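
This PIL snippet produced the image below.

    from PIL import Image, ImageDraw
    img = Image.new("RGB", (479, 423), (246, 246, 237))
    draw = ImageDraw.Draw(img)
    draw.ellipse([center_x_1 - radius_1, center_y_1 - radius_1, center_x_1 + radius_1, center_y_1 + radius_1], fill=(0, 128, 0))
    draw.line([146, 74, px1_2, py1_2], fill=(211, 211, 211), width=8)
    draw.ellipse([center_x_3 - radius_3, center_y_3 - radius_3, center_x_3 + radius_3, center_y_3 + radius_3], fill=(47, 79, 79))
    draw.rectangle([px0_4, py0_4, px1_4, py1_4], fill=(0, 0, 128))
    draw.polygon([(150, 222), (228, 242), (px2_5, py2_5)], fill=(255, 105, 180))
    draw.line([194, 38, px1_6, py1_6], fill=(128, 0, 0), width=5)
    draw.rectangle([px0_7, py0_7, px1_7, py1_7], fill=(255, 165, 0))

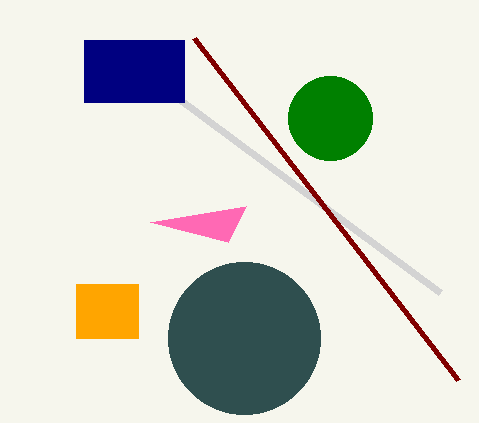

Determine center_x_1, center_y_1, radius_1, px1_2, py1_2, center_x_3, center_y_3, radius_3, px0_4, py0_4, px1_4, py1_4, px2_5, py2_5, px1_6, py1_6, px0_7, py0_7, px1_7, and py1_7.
center_x_1 = 330, center_y_1 = 118, radius_1 = 42, px1_2 = 440, py1_2 = 292, center_x_3 = 244, center_y_3 = 338, radius_3 = 76, px0_4 = 84, py0_4 = 40, px1_4 = 184, py1_4 = 102, px2_5 = 246, py2_5 = 206, px1_6 = 458, py1_6 = 380, px0_7 = 76, py0_7 = 284, px1_7 = 138, py1_7 = 338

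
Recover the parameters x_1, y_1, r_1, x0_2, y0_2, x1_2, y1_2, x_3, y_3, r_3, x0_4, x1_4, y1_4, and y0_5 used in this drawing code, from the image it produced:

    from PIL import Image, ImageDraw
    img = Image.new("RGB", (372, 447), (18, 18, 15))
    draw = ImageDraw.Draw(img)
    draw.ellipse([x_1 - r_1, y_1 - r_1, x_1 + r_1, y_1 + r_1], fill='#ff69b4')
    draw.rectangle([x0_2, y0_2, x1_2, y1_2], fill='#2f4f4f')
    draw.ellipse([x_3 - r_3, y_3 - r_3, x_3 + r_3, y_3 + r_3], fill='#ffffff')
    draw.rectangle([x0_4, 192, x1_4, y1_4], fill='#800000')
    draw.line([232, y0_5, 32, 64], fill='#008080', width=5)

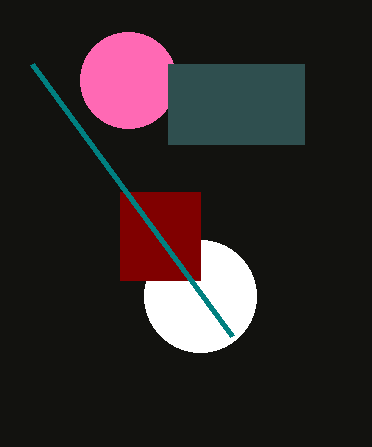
x_1 = 128
y_1 = 80
r_1 = 48
x0_2 = 168
y0_2 = 64
x1_2 = 304
y1_2 = 144
x_3 = 200
y_3 = 296
r_3 = 56
x0_4 = 120
x1_4 = 200
y1_4 = 280
y0_5 = 336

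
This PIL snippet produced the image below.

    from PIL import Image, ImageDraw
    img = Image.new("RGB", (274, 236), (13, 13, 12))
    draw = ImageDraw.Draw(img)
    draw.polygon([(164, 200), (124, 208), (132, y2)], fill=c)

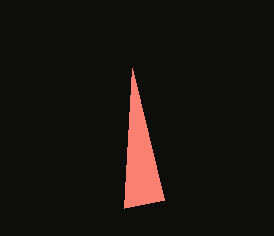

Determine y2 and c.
y2 = 68; c = 'salmon'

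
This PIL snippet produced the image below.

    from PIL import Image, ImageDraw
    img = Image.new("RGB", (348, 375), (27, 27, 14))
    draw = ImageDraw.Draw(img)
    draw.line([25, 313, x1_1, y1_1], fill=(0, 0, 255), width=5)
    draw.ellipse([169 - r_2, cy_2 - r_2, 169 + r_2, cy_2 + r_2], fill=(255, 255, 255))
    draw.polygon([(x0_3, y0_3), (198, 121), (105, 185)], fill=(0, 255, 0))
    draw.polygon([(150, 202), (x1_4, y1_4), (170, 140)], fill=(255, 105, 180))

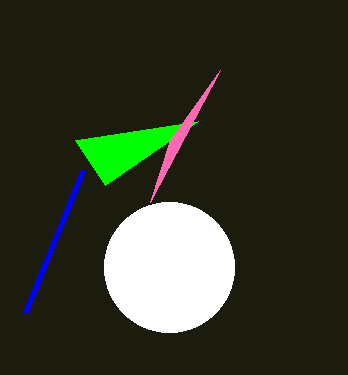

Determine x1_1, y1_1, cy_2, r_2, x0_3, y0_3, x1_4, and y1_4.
x1_1 = 83, y1_1 = 170, cy_2 = 267, r_2 = 65, x0_3 = 75, y0_3 = 140, x1_4 = 220, y1_4 = 70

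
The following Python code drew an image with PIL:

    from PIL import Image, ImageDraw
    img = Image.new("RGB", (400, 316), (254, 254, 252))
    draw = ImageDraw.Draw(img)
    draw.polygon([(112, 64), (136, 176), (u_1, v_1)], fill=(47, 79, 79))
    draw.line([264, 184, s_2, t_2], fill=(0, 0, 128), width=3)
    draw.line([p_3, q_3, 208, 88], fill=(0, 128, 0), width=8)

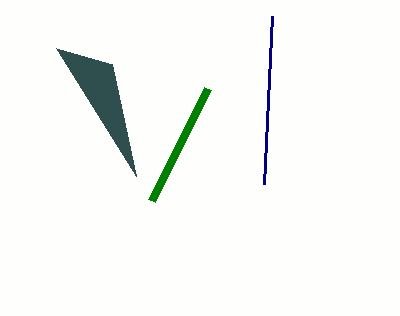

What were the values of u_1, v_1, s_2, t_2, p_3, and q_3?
u_1 = 56
v_1 = 48
s_2 = 272
t_2 = 16
p_3 = 152
q_3 = 200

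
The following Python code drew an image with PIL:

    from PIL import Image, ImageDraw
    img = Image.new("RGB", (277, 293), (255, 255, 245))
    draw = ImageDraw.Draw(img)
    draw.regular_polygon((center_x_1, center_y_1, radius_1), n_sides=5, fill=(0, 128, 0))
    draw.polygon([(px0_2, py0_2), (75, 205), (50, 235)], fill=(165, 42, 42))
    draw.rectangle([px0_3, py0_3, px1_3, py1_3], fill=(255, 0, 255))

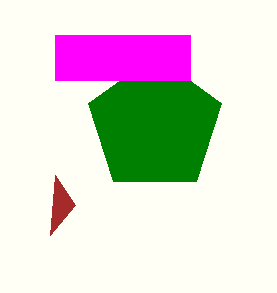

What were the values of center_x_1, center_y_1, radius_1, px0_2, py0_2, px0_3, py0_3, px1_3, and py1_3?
center_x_1 = 155
center_y_1 = 125
radius_1 = 70
px0_2 = 55
py0_2 = 175
px0_3 = 55
py0_3 = 35
px1_3 = 190
py1_3 = 80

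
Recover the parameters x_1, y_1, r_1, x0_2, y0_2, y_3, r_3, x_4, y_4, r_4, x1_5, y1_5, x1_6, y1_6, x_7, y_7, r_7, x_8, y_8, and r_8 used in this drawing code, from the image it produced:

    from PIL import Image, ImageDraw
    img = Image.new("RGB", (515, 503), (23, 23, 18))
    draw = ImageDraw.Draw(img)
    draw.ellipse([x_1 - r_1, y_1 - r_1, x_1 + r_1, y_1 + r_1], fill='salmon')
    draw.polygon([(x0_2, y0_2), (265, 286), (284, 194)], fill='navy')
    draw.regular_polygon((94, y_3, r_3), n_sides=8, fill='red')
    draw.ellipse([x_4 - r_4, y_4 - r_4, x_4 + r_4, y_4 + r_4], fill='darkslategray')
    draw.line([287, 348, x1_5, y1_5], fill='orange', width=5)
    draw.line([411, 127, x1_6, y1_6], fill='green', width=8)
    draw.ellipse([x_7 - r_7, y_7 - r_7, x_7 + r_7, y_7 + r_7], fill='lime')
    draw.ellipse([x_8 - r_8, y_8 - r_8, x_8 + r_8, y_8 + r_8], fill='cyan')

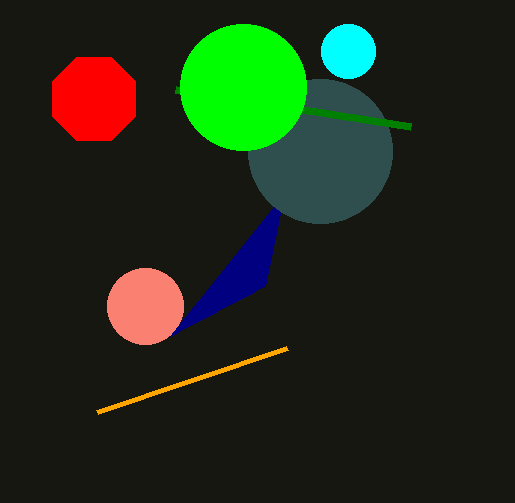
x_1 = 145, y_1 = 306, r_1 = 38, x0_2 = 170, y0_2 = 336, y_3 = 99, r_3 = 45, x_4 = 320, y_4 = 151, r_4 = 72, x1_5 = 97, y1_5 = 412, x1_6 = 176, y1_6 = 90, x_7 = 243, y_7 = 87, r_7 = 63, x_8 = 348, y_8 = 51, r_8 = 27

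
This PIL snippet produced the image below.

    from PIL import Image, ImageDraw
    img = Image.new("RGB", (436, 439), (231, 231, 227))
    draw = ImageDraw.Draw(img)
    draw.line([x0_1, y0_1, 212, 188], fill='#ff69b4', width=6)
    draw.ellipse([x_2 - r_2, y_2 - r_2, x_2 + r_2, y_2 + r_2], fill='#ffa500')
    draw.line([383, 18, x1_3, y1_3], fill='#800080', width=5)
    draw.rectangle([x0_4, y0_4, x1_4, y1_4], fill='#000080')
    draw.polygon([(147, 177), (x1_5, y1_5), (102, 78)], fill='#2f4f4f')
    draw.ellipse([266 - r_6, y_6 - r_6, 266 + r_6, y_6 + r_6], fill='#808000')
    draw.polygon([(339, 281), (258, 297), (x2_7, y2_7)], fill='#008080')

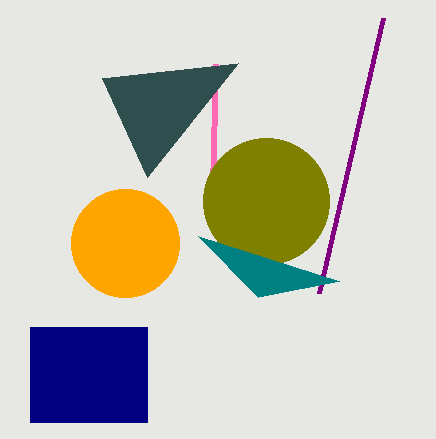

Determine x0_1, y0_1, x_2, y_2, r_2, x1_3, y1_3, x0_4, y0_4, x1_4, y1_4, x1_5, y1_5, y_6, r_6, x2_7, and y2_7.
x0_1 = 215
y0_1 = 64
x_2 = 125
y_2 = 243
r_2 = 54
x1_3 = 319
y1_3 = 293
x0_4 = 30
y0_4 = 327
x1_4 = 147
y1_4 = 422
x1_5 = 238
y1_5 = 63
y_6 = 201
r_6 = 63
x2_7 = 198
y2_7 = 236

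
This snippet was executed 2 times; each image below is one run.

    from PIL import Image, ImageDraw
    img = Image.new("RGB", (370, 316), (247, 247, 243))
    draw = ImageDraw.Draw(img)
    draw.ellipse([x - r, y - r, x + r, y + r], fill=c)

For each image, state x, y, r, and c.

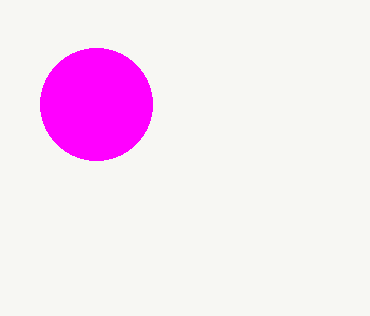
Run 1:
x = 96; y = 104; r = 56; c = 'magenta'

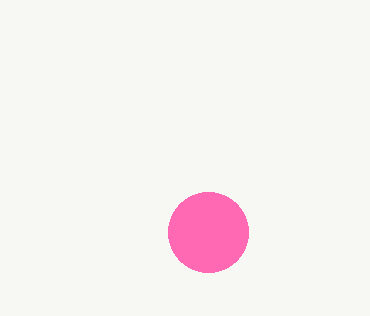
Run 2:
x = 208
y = 232
r = 40
c = 'hotpink'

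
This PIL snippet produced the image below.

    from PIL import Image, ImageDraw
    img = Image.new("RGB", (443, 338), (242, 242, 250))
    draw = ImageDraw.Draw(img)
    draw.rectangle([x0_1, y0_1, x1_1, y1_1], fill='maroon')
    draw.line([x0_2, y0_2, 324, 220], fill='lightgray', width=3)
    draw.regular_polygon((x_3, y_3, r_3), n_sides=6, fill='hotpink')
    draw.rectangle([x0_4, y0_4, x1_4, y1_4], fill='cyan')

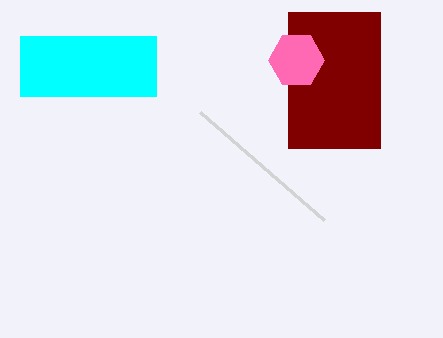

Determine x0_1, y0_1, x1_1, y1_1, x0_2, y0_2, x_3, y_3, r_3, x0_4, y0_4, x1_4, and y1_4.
x0_1 = 288; y0_1 = 12; x1_1 = 380; y1_1 = 148; x0_2 = 200; y0_2 = 112; x_3 = 296; y_3 = 60; r_3 = 28; x0_4 = 20; y0_4 = 36; x1_4 = 156; y1_4 = 96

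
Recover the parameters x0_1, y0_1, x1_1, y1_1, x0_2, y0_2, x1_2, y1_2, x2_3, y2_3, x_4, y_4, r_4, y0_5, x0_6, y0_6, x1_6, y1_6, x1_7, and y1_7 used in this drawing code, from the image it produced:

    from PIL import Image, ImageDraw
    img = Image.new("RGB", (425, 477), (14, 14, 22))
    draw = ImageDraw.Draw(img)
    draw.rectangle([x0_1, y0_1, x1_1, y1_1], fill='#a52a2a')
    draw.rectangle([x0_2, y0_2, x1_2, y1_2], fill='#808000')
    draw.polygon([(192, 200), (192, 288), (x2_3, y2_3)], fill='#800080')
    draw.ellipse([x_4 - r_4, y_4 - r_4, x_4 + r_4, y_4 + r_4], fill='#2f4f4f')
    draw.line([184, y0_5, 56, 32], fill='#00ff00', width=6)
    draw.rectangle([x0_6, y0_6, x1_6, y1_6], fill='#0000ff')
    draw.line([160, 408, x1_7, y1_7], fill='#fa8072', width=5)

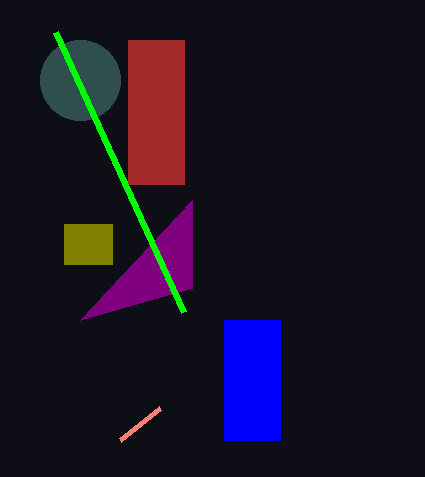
x0_1 = 128, y0_1 = 40, x1_1 = 184, y1_1 = 184, x0_2 = 64, y0_2 = 224, x1_2 = 112, y1_2 = 264, x2_3 = 80, y2_3 = 320, x_4 = 80, y_4 = 80, r_4 = 40, y0_5 = 312, x0_6 = 224, y0_6 = 320, x1_6 = 280, y1_6 = 440, x1_7 = 120, y1_7 = 440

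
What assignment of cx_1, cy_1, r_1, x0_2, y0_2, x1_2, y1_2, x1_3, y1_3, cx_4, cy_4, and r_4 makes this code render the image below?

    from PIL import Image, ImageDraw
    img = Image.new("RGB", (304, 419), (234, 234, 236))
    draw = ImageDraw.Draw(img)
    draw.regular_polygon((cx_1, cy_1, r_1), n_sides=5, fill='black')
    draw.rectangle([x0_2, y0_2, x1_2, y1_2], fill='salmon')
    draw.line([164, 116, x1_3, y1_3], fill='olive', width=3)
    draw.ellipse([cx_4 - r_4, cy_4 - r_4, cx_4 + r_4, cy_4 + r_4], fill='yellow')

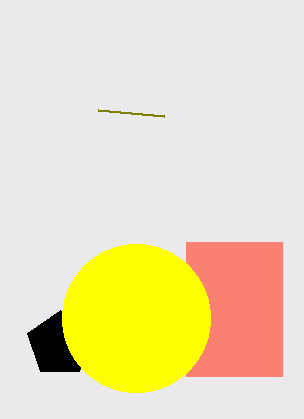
cx_1 = 60; cy_1 = 344; r_1 = 34; x0_2 = 186; y0_2 = 242; x1_2 = 282; y1_2 = 376; x1_3 = 98; y1_3 = 110; cx_4 = 136; cy_4 = 318; r_4 = 74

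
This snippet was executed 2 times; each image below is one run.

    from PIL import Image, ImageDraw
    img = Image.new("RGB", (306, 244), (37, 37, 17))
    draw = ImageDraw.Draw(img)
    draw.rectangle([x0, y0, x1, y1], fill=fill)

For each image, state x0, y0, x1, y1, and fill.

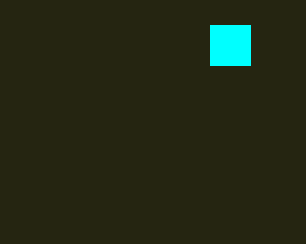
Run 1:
x0 = 210, y0 = 25, x1 = 250, y1 = 65, fill = 'cyan'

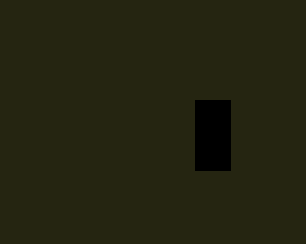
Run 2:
x0 = 195; y0 = 100; x1 = 230; y1 = 170; fill = 'black'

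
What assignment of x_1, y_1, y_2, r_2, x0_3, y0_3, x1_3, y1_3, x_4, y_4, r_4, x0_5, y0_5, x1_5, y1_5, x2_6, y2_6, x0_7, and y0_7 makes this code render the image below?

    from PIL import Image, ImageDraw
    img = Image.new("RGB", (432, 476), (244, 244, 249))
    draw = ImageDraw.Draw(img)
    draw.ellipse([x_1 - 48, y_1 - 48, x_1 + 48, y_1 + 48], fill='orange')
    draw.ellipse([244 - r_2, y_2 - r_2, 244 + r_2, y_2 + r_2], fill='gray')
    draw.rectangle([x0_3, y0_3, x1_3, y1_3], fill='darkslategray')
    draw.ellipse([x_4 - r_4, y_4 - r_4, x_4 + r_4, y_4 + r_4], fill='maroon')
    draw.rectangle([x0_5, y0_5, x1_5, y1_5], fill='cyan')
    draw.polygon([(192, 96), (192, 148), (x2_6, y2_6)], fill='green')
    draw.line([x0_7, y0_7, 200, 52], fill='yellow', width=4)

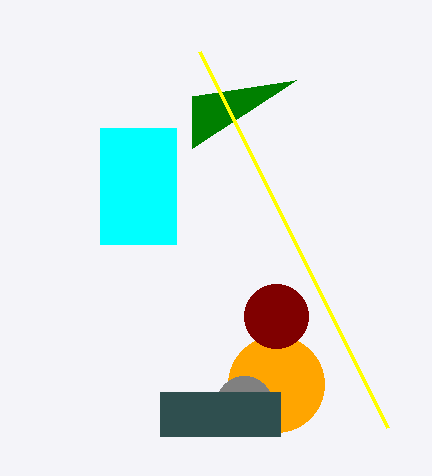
x_1 = 276, y_1 = 384, y_2 = 404, r_2 = 28, x0_3 = 160, y0_3 = 392, x1_3 = 280, y1_3 = 436, x_4 = 276, y_4 = 316, r_4 = 32, x0_5 = 100, y0_5 = 128, x1_5 = 176, y1_5 = 244, x2_6 = 296, y2_6 = 80, x0_7 = 388, y0_7 = 428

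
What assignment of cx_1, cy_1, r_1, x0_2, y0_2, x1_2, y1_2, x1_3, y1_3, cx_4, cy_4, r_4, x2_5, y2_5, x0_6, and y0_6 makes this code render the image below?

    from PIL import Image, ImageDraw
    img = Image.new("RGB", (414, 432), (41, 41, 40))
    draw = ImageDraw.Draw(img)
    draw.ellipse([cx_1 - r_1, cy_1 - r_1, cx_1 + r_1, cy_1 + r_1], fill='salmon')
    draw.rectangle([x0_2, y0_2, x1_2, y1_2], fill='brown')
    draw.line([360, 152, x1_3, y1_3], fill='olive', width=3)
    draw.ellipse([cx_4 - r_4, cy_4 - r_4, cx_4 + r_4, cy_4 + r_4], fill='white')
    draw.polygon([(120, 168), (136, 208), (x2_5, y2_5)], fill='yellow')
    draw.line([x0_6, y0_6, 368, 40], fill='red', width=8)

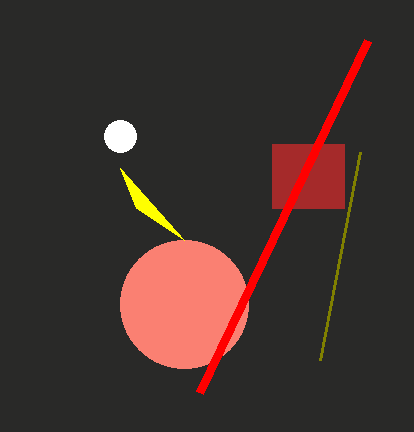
cx_1 = 184; cy_1 = 304; r_1 = 64; x0_2 = 272; y0_2 = 144; x1_2 = 344; y1_2 = 208; x1_3 = 320; y1_3 = 360; cx_4 = 120; cy_4 = 136; r_4 = 16; x2_5 = 184; y2_5 = 240; x0_6 = 200; y0_6 = 392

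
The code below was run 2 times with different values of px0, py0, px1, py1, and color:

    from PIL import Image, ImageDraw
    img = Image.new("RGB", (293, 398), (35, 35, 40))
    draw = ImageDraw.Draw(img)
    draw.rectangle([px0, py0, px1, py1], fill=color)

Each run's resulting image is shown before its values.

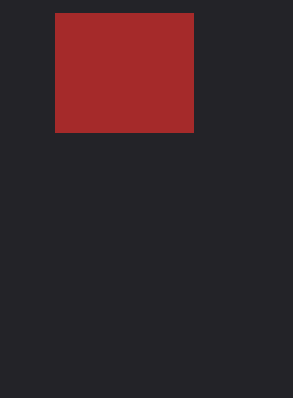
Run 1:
px0 = 55, py0 = 13, px1 = 193, py1 = 132, color = 'brown'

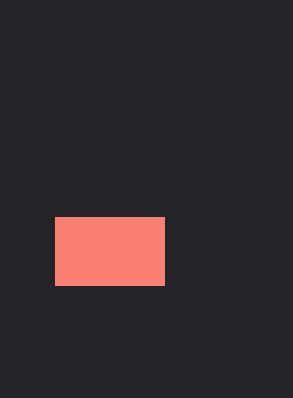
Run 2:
px0 = 55, py0 = 217, px1 = 164, py1 = 285, color = 'salmon'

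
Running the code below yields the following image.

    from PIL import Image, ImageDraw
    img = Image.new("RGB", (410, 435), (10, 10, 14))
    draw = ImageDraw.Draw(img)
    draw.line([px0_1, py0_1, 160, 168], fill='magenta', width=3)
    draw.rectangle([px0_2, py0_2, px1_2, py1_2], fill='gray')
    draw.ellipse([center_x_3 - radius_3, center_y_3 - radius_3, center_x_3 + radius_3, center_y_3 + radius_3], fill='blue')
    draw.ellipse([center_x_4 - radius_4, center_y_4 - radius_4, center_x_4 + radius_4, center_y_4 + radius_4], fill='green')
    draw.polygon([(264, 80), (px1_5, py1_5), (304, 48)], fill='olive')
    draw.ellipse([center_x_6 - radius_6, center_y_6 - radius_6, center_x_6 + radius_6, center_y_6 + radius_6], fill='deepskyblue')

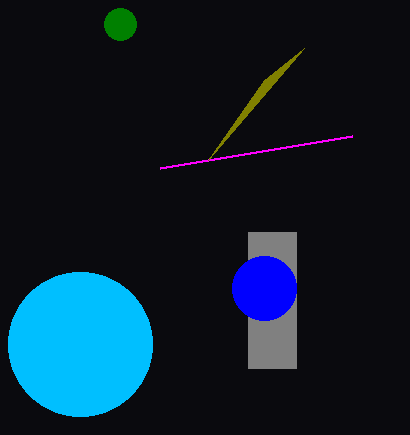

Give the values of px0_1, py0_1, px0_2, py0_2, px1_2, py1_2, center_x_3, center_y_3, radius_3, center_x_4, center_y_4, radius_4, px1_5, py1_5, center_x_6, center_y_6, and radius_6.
px0_1 = 352
py0_1 = 136
px0_2 = 248
py0_2 = 232
px1_2 = 296
py1_2 = 368
center_x_3 = 264
center_y_3 = 288
radius_3 = 32
center_x_4 = 120
center_y_4 = 24
radius_4 = 16
px1_5 = 208
py1_5 = 160
center_x_6 = 80
center_y_6 = 344
radius_6 = 72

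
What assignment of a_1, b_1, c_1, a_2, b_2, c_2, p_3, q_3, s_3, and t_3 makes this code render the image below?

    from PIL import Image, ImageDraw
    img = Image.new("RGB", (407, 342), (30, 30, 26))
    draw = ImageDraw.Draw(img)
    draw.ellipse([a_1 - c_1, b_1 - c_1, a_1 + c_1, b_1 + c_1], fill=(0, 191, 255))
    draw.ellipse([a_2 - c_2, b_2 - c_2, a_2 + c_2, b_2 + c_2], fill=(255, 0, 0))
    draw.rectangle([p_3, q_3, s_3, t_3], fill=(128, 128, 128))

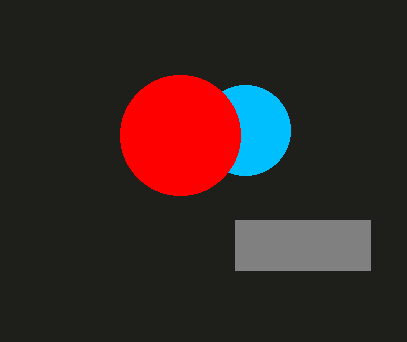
a_1 = 245; b_1 = 130; c_1 = 45; a_2 = 180; b_2 = 135; c_2 = 60; p_3 = 235; q_3 = 220; s_3 = 370; t_3 = 270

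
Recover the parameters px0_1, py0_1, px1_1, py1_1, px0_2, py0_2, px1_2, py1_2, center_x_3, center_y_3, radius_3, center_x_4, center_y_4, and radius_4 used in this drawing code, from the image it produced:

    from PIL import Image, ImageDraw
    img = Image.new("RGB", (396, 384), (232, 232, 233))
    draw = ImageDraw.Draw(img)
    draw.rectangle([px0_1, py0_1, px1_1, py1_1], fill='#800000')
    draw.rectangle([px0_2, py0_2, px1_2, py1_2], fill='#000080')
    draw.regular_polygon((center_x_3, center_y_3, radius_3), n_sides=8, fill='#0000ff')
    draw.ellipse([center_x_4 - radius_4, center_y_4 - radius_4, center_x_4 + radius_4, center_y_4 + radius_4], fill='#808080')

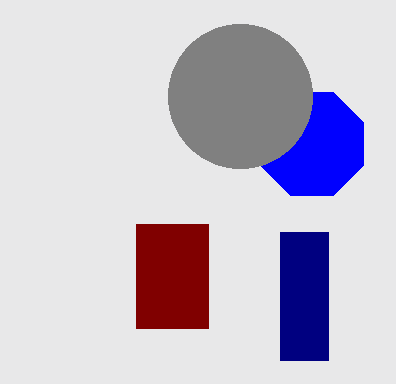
px0_1 = 136; py0_1 = 224; px1_1 = 208; py1_1 = 328; px0_2 = 280; py0_2 = 232; px1_2 = 328; py1_2 = 360; center_x_3 = 312; center_y_3 = 144; radius_3 = 56; center_x_4 = 240; center_y_4 = 96; radius_4 = 72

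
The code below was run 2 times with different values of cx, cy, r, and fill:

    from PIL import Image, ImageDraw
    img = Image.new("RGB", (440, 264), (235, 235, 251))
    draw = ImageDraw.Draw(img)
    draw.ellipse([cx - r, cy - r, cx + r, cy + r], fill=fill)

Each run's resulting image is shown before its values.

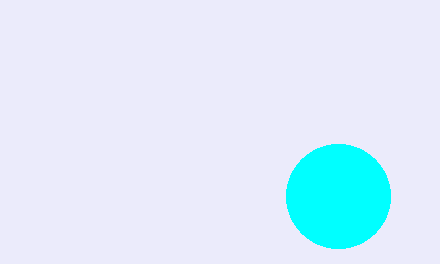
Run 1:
cx = 338, cy = 196, r = 52, fill = 'cyan'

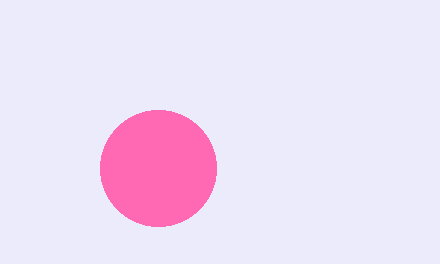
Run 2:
cx = 158; cy = 168; r = 58; fill = 'hotpink'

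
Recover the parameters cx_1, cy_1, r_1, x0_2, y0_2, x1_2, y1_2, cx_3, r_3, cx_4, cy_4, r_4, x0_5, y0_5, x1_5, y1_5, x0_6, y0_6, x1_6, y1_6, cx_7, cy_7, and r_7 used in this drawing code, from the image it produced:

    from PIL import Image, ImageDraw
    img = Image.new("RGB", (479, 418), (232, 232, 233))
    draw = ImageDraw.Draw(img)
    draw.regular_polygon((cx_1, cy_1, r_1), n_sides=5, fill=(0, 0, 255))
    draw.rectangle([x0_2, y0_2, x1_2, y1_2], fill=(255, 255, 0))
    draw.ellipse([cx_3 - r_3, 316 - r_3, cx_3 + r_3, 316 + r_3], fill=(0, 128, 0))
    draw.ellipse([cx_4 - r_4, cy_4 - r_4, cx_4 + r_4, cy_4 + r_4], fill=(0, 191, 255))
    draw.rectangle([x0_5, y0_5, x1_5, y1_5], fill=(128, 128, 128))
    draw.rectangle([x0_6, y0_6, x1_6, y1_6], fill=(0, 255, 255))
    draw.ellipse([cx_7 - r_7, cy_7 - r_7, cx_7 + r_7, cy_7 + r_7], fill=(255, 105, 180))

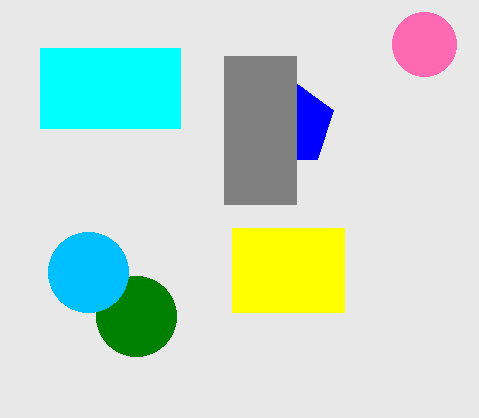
cx_1 = 292, cy_1 = 124, r_1 = 44, x0_2 = 232, y0_2 = 228, x1_2 = 344, y1_2 = 312, cx_3 = 136, r_3 = 40, cx_4 = 88, cy_4 = 272, r_4 = 40, x0_5 = 224, y0_5 = 56, x1_5 = 296, y1_5 = 204, x0_6 = 40, y0_6 = 48, x1_6 = 180, y1_6 = 128, cx_7 = 424, cy_7 = 44, r_7 = 32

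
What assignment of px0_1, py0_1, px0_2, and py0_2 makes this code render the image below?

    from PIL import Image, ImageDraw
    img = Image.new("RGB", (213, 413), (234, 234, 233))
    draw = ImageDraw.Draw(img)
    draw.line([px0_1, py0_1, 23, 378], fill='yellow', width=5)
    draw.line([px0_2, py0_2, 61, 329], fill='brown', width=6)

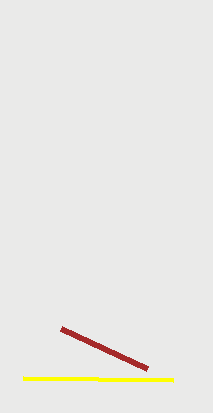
px0_1 = 173
py0_1 = 380
px0_2 = 147
py0_2 = 369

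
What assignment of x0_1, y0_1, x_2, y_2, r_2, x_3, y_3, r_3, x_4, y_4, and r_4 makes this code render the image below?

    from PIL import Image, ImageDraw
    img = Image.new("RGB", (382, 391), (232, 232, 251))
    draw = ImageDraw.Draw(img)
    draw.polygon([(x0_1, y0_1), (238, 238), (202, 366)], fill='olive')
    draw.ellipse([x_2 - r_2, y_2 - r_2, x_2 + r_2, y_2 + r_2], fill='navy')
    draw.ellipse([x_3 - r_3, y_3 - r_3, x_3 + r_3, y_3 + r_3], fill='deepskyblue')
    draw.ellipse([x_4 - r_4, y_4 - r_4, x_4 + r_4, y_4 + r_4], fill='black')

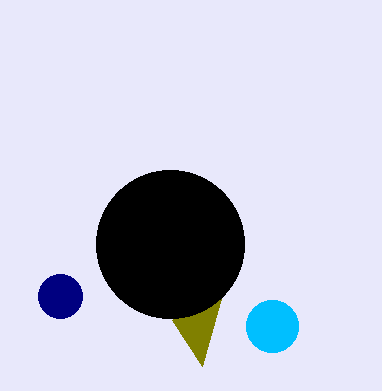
x0_1 = 172
y0_1 = 320
x_2 = 60
y_2 = 296
r_2 = 22
x_3 = 272
y_3 = 326
r_3 = 26
x_4 = 170
y_4 = 244
r_4 = 74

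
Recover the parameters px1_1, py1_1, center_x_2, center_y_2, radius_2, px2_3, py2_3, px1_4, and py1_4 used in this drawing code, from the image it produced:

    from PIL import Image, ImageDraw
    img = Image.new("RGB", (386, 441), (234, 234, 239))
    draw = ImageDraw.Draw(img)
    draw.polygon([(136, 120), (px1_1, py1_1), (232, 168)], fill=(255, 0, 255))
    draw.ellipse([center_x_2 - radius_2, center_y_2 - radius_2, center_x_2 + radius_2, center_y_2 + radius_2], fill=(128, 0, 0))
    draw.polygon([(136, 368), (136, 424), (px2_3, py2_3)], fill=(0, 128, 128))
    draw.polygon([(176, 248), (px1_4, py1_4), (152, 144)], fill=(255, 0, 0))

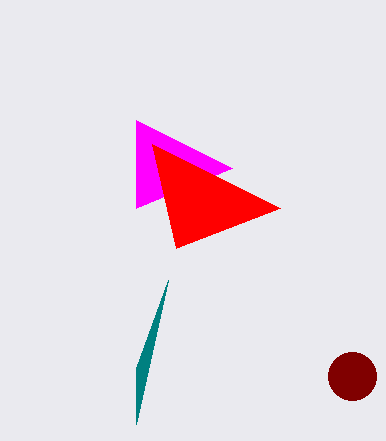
px1_1 = 136
py1_1 = 208
center_x_2 = 352
center_y_2 = 376
radius_2 = 24
px2_3 = 168
py2_3 = 280
px1_4 = 280
py1_4 = 208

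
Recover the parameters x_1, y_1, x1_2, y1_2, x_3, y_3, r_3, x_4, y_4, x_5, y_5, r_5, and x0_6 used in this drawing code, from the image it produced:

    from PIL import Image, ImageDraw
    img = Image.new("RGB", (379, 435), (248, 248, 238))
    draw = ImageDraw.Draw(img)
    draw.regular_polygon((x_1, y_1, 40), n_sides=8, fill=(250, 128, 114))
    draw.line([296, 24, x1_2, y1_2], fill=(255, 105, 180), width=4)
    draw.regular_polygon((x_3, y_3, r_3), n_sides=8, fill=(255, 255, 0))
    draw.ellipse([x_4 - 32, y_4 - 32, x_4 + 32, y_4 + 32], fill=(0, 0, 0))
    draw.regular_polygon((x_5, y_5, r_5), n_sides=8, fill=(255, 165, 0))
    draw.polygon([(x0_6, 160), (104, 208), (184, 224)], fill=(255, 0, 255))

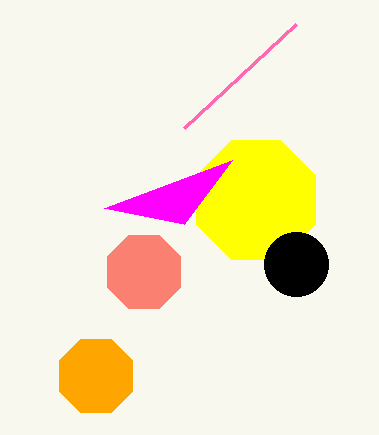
x_1 = 144, y_1 = 272, x1_2 = 184, y1_2 = 128, x_3 = 256, y_3 = 200, r_3 = 64, x_4 = 296, y_4 = 264, x_5 = 96, y_5 = 376, r_5 = 40, x0_6 = 232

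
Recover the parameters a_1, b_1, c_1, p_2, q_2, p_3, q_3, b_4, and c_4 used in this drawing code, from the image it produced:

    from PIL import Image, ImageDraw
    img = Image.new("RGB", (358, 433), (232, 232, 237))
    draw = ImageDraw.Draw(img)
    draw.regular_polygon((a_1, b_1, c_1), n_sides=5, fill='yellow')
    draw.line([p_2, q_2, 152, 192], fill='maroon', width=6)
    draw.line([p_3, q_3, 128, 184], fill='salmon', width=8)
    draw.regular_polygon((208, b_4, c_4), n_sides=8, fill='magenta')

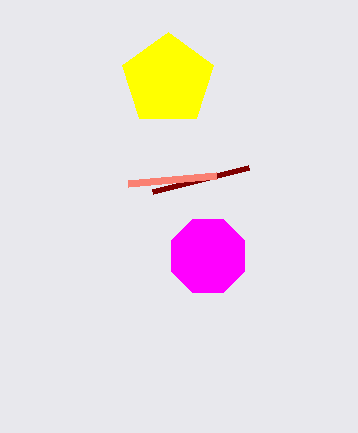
a_1 = 168
b_1 = 80
c_1 = 48
p_2 = 248
q_2 = 168
p_3 = 216
q_3 = 176
b_4 = 256
c_4 = 40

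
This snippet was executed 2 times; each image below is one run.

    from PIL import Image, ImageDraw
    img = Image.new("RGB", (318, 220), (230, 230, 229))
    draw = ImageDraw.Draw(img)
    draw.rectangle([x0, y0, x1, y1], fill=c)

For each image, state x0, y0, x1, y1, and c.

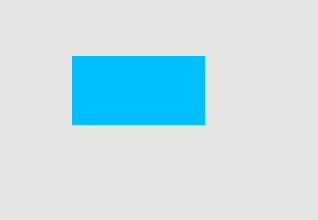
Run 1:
x0 = 72
y0 = 56
x1 = 204
y1 = 124
c = 'deepskyblue'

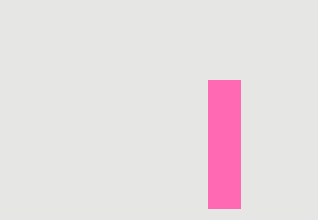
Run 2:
x0 = 208
y0 = 80
x1 = 240
y1 = 208
c = 'hotpink'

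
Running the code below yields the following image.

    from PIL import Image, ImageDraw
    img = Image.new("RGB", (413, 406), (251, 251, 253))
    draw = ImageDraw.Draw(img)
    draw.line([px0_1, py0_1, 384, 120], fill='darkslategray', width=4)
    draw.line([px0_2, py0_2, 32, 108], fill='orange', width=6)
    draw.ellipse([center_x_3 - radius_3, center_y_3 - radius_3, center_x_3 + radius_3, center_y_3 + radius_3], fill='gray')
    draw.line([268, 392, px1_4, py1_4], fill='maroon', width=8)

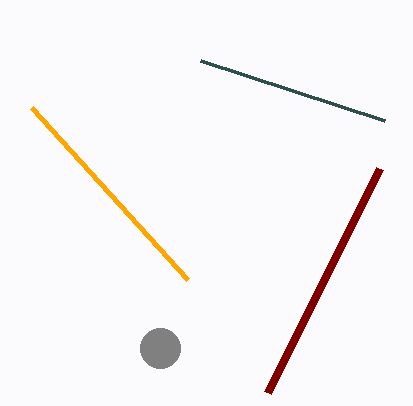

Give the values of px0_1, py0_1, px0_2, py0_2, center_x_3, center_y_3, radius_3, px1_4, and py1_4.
px0_1 = 200; py0_1 = 60; px0_2 = 188; py0_2 = 280; center_x_3 = 160; center_y_3 = 348; radius_3 = 20; px1_4 = 380; py1_4 = 168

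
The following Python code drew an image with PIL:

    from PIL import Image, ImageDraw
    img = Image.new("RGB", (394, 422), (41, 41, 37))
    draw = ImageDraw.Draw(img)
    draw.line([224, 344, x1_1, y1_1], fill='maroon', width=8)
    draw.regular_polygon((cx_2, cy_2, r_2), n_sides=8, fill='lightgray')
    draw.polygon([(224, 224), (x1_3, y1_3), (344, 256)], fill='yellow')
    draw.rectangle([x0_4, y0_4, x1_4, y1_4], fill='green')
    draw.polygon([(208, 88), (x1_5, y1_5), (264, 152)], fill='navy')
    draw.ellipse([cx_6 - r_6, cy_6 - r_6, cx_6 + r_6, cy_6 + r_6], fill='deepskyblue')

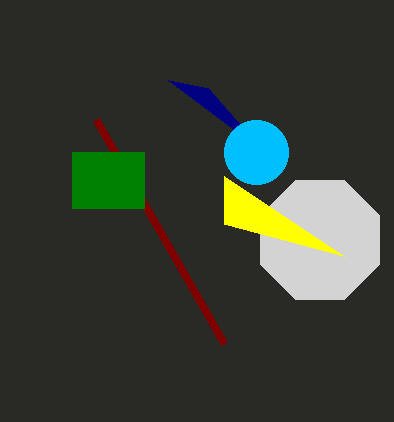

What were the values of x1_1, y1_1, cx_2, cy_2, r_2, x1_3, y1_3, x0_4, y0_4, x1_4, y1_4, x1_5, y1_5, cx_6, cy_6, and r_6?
x1_1 = 96; y1_1 = 120; cx_2 = 320; cy_2 = 240; r_2 = 64; x1_3 = 224; y1_3 = 176; x0_4 = 72; y0_4 = 152; x1_4 = 144; y1_4 = 208; x1_5 = 168; y1_5 = 80; cx_6 = 256; cy_6 = 152; r_6 = 32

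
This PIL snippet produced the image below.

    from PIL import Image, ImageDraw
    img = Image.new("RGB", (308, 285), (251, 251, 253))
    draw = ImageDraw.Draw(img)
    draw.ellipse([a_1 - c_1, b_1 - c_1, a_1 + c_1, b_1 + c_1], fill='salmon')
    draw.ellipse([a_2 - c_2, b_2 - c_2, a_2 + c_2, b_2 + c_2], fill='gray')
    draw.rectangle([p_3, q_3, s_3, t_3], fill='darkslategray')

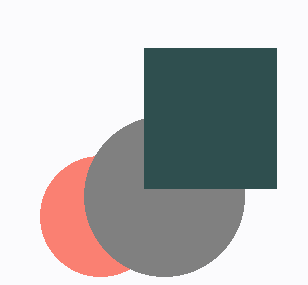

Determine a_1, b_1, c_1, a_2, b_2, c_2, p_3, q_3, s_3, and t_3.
a_1 = 100, b_1 = 216, c_1 = 60, a_2 = 164, b_2 = 196, c_2 = 80, p_3 = 144, q_3 = 48, s_3 = 276, t_3 = 188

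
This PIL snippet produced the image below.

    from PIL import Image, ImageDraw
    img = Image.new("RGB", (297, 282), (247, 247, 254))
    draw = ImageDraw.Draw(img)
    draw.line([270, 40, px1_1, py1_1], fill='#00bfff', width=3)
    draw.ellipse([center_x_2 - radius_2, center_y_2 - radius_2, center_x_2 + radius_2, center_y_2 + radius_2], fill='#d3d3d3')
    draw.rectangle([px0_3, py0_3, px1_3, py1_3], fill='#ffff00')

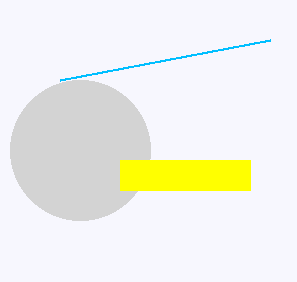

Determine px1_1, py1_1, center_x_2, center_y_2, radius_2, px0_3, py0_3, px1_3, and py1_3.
px1_1 = 60; py1_1 = 80; center_x_2 = 80; center_y_2 = 150; radius_2 = 70; px0_3 = 120; py0_3 = 160; px1_3 = 250; py1_3 = 190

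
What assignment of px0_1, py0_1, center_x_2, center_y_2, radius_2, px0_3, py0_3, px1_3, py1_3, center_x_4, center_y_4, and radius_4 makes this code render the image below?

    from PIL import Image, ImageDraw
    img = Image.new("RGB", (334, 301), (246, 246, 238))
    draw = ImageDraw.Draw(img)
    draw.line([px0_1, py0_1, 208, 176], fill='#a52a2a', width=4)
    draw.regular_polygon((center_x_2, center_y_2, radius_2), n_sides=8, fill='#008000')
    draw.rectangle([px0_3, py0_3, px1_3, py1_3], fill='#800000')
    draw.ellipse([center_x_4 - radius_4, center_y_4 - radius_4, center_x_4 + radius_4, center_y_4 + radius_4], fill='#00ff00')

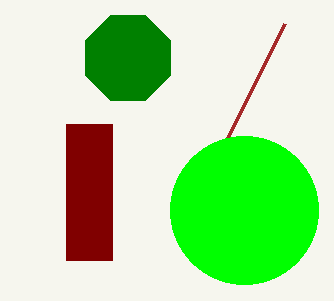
px0_1 = 284, py0_1 = 24, center_x_2 = 128, center_y_2 = 58, radius_2 = 46, px0_3 = 66, py0_3 = 124, px1_3 = 112, py1_3 = 260, center_x_4 = 244, center_y_4 = 210, radius_4 = 74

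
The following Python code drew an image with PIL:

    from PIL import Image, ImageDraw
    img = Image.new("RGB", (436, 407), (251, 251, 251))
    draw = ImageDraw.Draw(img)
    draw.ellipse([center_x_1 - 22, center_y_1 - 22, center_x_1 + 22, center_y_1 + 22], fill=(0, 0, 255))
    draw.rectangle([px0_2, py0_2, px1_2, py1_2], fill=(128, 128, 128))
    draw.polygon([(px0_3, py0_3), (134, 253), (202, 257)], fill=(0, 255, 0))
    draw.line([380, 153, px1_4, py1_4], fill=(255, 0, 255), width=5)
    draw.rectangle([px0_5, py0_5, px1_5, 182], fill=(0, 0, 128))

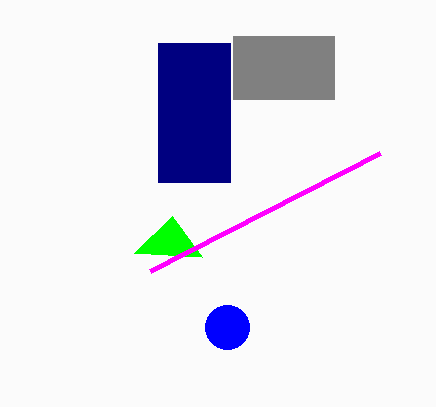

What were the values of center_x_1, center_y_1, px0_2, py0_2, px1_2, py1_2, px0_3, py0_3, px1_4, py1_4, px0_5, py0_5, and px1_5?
center_x_1 = 227, center_y_1 = 327, px0_2 = 233, py0_2 = 36, px1_2 = 334, py1_2 = 99, px0_3 = 172, py0_3 = 216, px1_4 = 150, py1_4 = 271, px0_5 = 158, py0_5 = 43, px1_5 = 230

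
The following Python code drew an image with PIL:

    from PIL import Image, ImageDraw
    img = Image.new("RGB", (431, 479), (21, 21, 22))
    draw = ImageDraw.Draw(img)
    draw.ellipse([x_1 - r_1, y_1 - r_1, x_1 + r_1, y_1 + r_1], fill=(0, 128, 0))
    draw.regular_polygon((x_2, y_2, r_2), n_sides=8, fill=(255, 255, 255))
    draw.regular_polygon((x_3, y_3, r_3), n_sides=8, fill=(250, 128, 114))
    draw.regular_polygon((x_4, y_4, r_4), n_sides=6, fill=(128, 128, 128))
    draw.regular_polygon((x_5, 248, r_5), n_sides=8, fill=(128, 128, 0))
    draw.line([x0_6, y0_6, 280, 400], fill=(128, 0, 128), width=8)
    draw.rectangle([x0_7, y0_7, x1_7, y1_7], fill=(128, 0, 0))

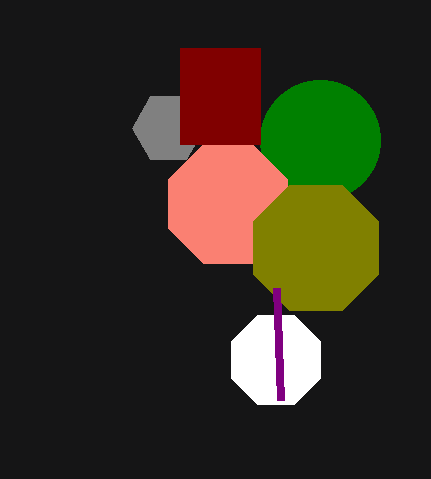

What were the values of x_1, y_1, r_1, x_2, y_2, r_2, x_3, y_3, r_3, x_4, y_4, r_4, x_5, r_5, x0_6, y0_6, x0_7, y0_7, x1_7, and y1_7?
x_1 = 320, y_1 = 140, r_1 = 60, x_2 = 276, y_2 = 360, r_2 = 48, x_3 = 228, y_3 = 204, r_3 = 64, x_4 = 168, y_4 = 128, r_4 = 36, x_5 = 316, r_5 = 68, x0_6 = 276, y0_6 = 288, x0_7 = 180, y0_7 = 48, x1_7 = 260, y1_7 = 144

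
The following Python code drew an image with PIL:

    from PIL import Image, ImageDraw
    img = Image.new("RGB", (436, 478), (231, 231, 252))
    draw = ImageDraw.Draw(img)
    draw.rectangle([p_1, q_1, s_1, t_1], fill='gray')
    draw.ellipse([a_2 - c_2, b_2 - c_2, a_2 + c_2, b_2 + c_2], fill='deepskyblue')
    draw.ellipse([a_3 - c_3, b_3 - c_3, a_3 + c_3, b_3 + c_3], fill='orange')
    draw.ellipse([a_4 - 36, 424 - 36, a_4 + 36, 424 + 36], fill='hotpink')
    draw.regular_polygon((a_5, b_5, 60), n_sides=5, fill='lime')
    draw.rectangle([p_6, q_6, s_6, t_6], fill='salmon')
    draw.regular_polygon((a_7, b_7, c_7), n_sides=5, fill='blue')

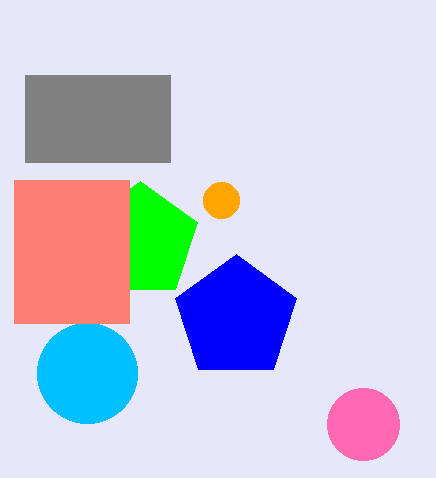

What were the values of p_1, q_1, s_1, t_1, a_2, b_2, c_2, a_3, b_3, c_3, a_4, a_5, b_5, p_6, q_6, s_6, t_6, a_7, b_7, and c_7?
p_1 = 25, q_1 = 75, s_1 = 170, t_1 = 162, a_2 = 87, b_2 = 373, c_2 = 50, a_3 = 221, b_3 = 200, c_3 = 18, a_4 = 363, a_5 = 140, b_5 = 241, p_6 = 14, q_6 = 180, s_6 = 129, t_6 = 323, a_7 = 236, b_7 = 318, c_7 = 64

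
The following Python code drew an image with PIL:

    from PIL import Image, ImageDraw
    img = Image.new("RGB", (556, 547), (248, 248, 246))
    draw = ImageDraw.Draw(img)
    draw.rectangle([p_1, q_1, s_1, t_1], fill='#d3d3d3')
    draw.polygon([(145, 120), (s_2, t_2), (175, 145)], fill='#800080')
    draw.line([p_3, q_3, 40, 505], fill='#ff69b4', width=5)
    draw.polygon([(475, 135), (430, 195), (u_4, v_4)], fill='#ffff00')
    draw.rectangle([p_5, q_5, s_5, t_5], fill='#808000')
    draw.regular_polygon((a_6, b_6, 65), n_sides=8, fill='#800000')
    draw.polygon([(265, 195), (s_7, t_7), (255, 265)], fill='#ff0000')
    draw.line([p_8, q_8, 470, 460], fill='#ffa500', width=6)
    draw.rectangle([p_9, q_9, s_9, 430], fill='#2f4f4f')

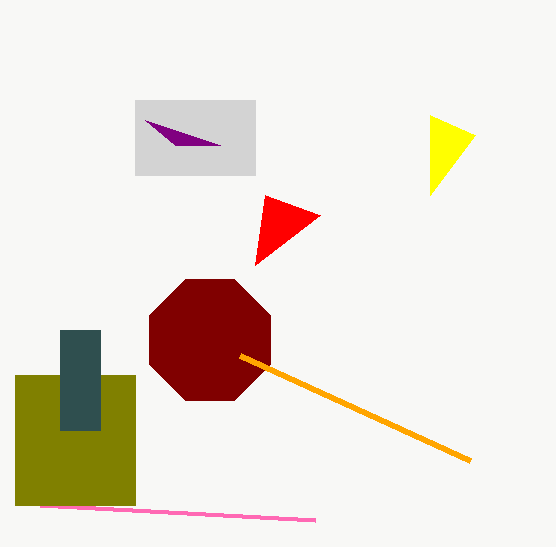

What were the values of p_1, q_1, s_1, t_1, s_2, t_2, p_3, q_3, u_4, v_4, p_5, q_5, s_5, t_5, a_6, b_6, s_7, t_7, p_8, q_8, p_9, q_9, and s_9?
p_1 = 135; q_1 = 100; s_1 = 255; t_1 = 175; s_2 = 220; t_2 = 145; p_3 = 315; q_3 = 520; u_4 = 430; v_4 = 115; p_5 = 15; q_5 = 375; s_5 = 135; t_5 = 505; a_6 = 210; b_6 = 340; s_7 = 320; t_7 = 215; p_8 = 240; q_8 = 355; p_9 = 60; q_9 = 330; s_9 = 100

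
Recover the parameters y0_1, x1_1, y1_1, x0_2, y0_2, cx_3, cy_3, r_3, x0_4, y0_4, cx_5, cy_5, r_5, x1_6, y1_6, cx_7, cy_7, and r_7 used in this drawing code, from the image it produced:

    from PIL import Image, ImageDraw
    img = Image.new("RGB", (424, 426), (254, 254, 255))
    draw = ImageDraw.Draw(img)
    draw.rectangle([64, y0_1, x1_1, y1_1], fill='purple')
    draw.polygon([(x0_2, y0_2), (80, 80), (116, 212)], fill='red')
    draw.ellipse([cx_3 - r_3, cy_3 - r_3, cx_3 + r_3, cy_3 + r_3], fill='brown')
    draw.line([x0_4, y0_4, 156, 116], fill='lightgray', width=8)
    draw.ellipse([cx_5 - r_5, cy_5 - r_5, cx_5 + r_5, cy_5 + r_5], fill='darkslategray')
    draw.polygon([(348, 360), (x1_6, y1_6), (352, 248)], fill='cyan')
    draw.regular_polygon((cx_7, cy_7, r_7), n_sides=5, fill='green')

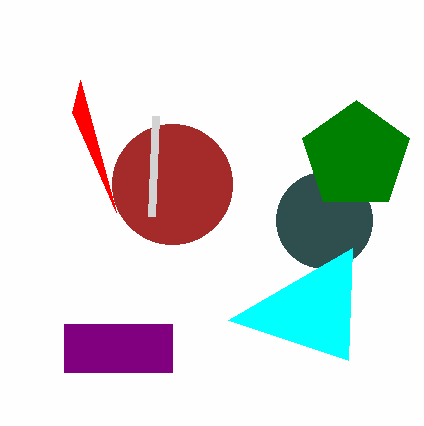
y0_1 = 324
x1_1 = 172
y1_1 = 372
x0_2 = 72
y0_2 = 112
cx_3 = 172
cy_3 = 184
r_3 = 60
x0_4 = 152
y0_4 = 216
cx_5 = 324
cy_5 = 220
r_5 = 48
x1_6 = 228
y1_6 = 320
cx_7 = 356
cy_7 = 156
r_7 = 56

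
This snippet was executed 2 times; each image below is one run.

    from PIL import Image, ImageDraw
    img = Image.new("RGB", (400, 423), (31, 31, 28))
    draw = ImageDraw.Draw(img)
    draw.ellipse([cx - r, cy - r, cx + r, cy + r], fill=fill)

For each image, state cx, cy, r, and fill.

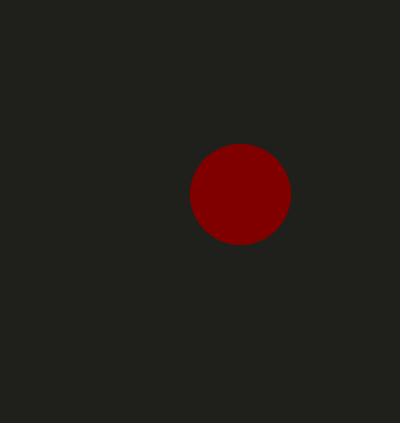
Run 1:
cx = 240
cy = 194
r = 50
fill = 'maroon'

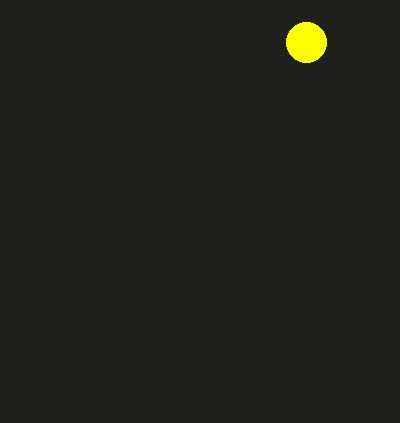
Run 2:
cx = 306, cy = 42, r = 20, fill = 'yellow'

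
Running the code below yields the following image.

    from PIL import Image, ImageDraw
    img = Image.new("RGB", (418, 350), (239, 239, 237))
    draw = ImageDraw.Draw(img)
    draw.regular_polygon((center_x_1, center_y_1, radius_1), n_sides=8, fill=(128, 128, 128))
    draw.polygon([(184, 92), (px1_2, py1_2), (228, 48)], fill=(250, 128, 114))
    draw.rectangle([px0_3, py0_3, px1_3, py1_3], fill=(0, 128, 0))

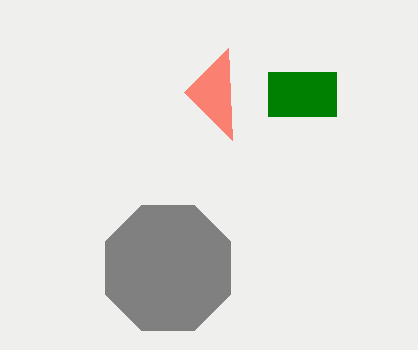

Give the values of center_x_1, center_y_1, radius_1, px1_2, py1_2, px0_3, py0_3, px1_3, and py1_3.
center_x_1 = 168
center_y_1 = 268
radius_1 = 68
px1_2 = 232
py1_2 = 140
px0_3 = 268
py0_3 = 72
px1_3 = 336
py1_3 = 116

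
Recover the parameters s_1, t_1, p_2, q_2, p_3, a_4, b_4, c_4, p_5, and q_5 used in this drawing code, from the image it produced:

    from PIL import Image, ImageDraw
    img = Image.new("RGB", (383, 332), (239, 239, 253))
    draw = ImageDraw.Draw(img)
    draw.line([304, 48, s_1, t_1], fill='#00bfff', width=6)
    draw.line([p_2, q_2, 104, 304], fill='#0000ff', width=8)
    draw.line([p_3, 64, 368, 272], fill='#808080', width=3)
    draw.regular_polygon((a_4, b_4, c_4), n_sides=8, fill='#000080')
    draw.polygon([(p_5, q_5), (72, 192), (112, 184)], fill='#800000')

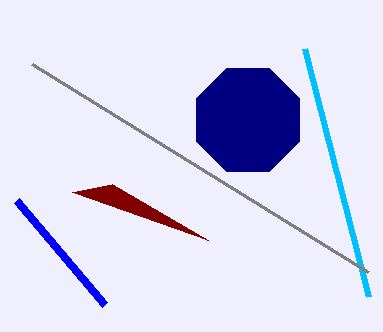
s_1 = 368
t_1 = 296
p_2 = 16
q_2 = 200
p_3 = 32
a_4 = 248
b_4 = 120
c_4 = 56
p_5 = 208
q_5 = 240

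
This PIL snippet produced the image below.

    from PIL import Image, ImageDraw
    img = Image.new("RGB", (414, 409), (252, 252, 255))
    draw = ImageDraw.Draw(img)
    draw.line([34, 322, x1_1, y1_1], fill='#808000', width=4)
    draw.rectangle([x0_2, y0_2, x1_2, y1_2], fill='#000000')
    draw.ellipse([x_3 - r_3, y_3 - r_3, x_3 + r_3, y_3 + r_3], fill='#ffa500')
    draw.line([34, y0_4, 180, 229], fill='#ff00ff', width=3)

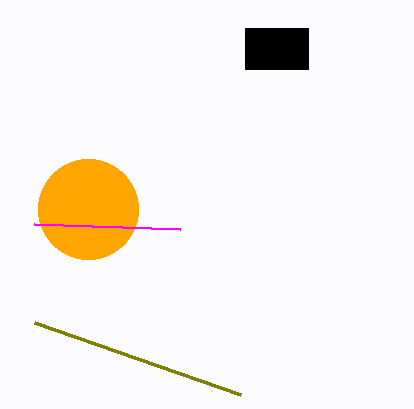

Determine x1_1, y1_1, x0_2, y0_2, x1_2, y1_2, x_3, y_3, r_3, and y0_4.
x1_1 = 240; y1_1 = 394; x0_2 = 245; y0_2 = 28; x1_2 = 308; y1_2 = 69; x_3 = 88; y_3 = 209; r_3 = 50; y0_4 = 224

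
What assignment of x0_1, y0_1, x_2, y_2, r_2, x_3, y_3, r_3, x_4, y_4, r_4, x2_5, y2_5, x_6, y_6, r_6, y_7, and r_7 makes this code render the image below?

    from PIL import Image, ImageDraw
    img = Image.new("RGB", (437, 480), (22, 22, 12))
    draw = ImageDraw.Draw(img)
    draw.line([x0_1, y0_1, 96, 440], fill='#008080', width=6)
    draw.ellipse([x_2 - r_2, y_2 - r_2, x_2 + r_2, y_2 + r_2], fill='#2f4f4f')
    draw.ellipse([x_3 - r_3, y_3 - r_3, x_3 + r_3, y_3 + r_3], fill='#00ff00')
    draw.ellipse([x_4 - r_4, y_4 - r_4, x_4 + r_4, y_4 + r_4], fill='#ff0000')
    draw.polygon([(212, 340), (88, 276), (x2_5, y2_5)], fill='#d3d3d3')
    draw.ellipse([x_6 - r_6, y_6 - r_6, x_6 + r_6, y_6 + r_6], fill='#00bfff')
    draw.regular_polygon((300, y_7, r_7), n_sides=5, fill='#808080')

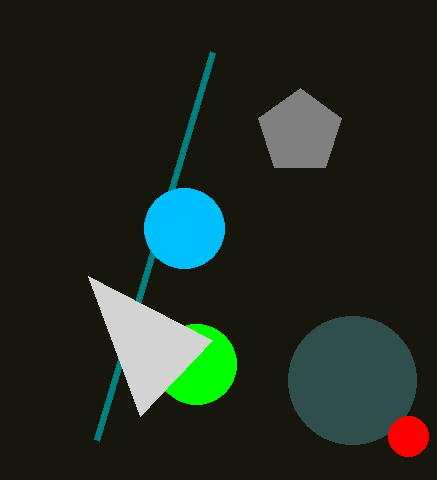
x0_1 = 212, y0_1 = 52, x_2 = 352, y_2 = 380, r_2 = 64, x_3 = 196, y_3 = 364, r_3 = 40, x_4 = 408, y_4 = 436, r_4 = 20, x2_5 = 140, y2_5 = 416, x_6 = 184, y_6 = 228, r_6 = 40, y_7 = 132, r_7 = 44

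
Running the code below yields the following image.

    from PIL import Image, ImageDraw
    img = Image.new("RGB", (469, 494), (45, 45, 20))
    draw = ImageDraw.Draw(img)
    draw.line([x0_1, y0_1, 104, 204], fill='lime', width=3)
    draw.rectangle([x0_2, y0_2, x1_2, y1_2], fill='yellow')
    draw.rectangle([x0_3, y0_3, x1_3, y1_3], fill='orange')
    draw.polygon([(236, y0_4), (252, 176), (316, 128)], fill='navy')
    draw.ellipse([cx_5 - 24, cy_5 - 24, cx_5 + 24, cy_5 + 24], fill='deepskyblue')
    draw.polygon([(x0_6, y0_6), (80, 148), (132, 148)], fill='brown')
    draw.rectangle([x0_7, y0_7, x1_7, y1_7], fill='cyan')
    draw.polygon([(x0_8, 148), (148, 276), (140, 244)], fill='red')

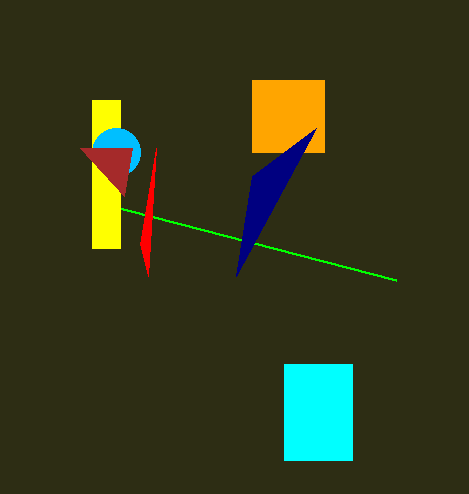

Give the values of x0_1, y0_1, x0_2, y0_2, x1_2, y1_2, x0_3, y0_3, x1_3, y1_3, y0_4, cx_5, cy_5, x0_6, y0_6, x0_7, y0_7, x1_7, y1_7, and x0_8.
x0_1 = 396, y0_1 = 280, x0_2 = 92, y0_2 = 100, x1_2 = 120, y1_2 = 248, x0_3 = 252, y0_3 = 80, x1_3 = 324, y1_3 = 152, y0_4 = 276, cx_5 = 116, cy_5 = 152, x0_6 = 124, y0_6 = 196, x0_7 = 284, y0_7 = 364, x1_7 = 352, y1_7 = 460, x0_8 = 156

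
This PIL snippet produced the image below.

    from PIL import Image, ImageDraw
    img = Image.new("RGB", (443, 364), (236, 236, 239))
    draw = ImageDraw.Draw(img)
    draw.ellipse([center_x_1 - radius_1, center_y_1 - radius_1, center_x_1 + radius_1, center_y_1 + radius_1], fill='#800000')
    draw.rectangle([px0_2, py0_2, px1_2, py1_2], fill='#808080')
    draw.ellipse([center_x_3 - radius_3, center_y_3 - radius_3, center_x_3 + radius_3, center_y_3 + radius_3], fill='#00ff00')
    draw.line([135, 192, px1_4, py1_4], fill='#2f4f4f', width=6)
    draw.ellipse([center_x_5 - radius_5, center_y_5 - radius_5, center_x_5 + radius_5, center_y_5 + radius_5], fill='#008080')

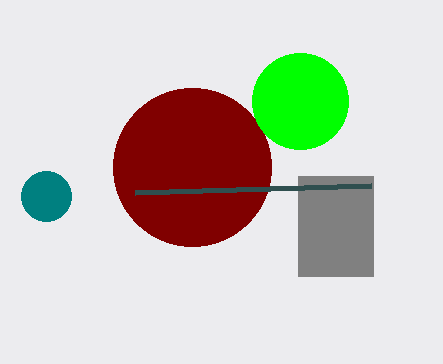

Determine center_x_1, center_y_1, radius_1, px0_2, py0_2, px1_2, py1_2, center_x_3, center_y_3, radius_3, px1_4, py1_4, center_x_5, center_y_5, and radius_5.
center_x_1 = 192, center_y_1 = 167, radius_1 = 79, px0_2 = 298, py0_2 = 176, px1_2 = 373, py1_2 = 276, center_x_3 = 300, center_y_3 = 101, radius_3 = 48, px1_4 = 371, py1_4 = 185, center_x_5 = 46, center_y_5 = 196, radius_5 = 25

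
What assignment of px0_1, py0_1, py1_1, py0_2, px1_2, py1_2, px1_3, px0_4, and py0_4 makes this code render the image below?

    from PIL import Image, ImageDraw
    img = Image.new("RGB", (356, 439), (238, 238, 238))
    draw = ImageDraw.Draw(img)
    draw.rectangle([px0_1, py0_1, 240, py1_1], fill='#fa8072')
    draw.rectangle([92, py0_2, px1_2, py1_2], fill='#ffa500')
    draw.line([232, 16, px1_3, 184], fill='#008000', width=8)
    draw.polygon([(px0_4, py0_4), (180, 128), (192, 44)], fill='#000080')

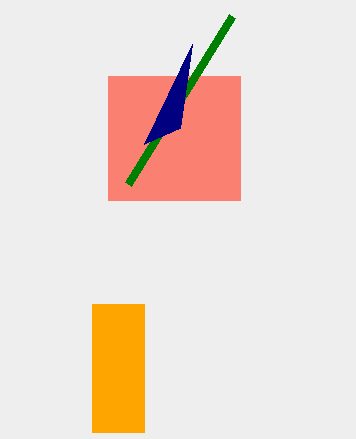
px0_1 = 108
py0_1 = 76
py1_1 = 200
py0_2 = 304
px1_2 = 144
py1_2 = 432
px1_3 = 128
px0_4 = 144
py0_4 = 144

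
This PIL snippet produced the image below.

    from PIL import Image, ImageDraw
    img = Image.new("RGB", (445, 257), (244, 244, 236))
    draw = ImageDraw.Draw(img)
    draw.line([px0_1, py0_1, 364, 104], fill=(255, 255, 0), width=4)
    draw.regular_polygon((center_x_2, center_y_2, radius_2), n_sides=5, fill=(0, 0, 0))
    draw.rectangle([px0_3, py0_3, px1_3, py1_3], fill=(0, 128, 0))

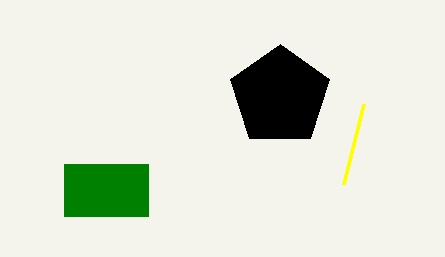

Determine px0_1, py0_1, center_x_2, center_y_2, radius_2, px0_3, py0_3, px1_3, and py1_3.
px0_1 = 344
py0_1 = 184
center_x_2 = 280
center_y_2 = 96
radius_2 = 52
px0_3 = 64
py0_3 = 164
px1_3 = 148
py1_3 = 216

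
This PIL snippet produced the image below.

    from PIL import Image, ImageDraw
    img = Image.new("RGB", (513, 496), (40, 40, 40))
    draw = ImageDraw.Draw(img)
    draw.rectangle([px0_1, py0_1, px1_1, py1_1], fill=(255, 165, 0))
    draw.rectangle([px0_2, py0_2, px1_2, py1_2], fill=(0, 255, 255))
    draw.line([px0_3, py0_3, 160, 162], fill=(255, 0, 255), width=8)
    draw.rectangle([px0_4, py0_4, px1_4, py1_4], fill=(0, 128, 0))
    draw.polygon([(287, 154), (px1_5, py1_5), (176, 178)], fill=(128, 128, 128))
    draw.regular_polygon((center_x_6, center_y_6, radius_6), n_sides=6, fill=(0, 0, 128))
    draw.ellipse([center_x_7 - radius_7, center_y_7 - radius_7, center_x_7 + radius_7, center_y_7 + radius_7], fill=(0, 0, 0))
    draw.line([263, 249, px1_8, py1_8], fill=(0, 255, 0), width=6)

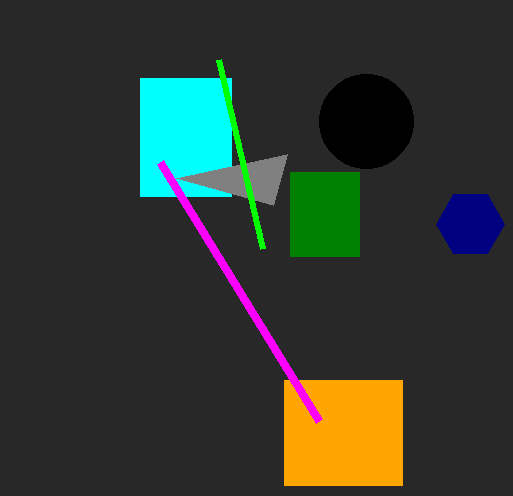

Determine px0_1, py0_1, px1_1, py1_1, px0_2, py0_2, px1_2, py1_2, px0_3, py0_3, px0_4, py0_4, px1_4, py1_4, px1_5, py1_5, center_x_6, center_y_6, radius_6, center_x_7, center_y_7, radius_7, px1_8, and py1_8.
px0_1 = 284; py0_1 = 380; px1_1 = 402; py1_1 = 485; px0_2 = 140; py0_2 = 78; px1_2 = 231; py1_2 = 196; px0_3 = 319; py0_3 = 421; px0_4 = 290; py0_4 = 172; px1_4 = 359; py1_4 = 256; px1_5 = 273; py1_5 = 205; center_x_6 = 470; center_y_6 = 224; radius_6 = 34; center_x_7 = 366; center_y_7 = 121; radius_7 = 47; px1_8 = 219; py1_8 = 60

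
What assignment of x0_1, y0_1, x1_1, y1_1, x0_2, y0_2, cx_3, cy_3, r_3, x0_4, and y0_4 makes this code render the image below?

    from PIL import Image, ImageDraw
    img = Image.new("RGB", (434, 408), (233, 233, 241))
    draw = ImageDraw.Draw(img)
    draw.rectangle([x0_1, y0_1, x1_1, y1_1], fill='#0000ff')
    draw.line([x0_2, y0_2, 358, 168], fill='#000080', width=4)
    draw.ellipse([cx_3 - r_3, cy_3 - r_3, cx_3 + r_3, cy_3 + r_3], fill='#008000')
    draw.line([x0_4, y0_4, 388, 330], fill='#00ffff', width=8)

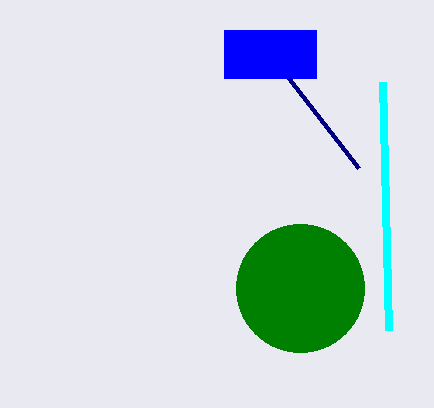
x0_1 = 224, y0_1 = 30, x1_1 = 316, y1_1 = 78, x0_2 = 288, y0_2 = 78, cx_3 = 300, cy_3 = 288, r_3 = 64, x0_4 = 382, y0_4 = 82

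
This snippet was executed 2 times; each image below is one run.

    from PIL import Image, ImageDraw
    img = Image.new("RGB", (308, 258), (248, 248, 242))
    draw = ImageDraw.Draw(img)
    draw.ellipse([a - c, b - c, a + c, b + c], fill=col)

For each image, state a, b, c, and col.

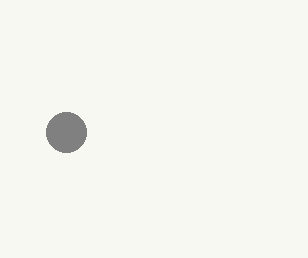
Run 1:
a = 66, b = 132, c = 20, col = 'gray'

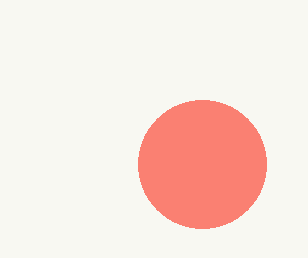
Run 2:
a = 202
b = 164
c = 64
col = 'salmon'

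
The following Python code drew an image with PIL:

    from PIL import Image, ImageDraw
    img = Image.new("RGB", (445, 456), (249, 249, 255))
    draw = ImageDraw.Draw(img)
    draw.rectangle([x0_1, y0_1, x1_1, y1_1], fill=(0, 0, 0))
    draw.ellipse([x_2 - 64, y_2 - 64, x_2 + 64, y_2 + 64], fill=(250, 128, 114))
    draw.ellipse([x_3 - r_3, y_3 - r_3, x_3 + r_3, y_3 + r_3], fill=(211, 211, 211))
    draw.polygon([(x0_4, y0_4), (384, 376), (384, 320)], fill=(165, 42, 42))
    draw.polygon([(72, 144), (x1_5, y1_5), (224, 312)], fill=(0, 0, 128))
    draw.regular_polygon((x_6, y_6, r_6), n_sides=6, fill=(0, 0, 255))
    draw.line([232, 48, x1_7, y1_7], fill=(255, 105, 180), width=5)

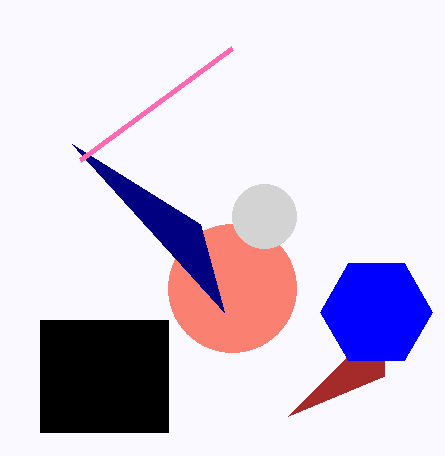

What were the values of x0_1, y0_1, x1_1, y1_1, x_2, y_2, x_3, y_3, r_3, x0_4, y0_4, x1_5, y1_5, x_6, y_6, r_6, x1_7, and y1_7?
x0_1 = 40, y0_1 = 320, x1_1 = 168, y1_1 = 432, x_2 = 232, y_2 = 288, x_3 = 264, y_3 = 216, r_3 = 32, x0_4 = 288, y0_4 = 416, x1_5 = 200, y1_5 = 224, x_6 = 376, y_6 = 312, r_6 = 56, x1_7 = 80, y1_7 = 160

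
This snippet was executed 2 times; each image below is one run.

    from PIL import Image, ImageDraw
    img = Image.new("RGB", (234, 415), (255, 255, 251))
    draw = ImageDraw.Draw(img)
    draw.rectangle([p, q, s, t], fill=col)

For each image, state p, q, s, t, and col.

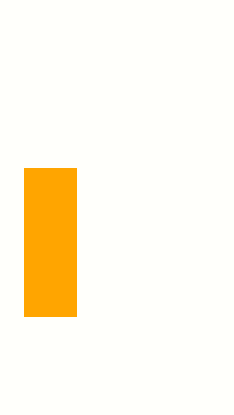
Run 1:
p = 24, q = 168, s = 76, t = 316, col = 'orange'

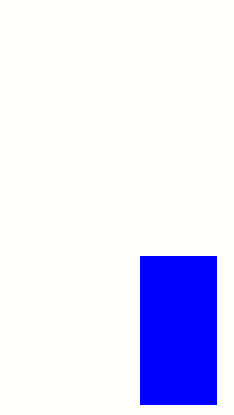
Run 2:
p = 140
q = 256
s = 216
t = 404
col = 'blue'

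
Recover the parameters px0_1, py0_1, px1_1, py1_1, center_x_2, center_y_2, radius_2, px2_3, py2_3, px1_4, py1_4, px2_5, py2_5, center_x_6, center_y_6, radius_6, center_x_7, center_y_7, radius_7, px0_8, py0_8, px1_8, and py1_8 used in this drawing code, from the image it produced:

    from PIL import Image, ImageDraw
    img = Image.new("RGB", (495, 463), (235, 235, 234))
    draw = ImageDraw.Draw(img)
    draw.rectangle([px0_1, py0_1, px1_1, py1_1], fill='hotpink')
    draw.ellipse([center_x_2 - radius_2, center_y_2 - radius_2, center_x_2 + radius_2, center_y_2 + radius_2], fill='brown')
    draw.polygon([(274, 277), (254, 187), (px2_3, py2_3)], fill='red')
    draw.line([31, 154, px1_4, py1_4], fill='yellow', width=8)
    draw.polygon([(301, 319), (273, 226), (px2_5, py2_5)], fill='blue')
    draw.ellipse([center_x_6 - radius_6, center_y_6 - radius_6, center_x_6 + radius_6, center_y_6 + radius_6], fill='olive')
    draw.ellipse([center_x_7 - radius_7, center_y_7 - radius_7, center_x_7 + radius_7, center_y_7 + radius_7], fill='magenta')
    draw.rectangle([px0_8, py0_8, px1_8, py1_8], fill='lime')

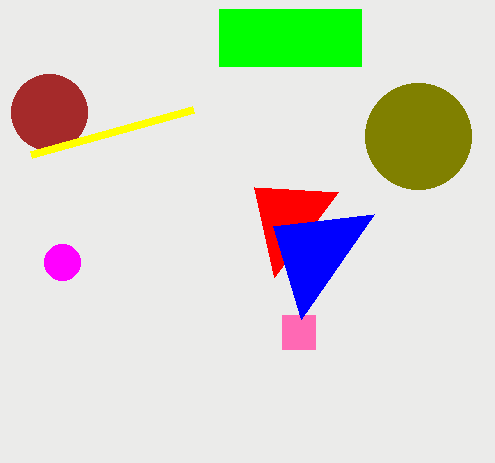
px0_1 = 282; py0_1 = 315; px1_1 = 315; py1_1 = 349; center_x_2 = 49; center_y_2 = 112; radius_2 = 38; px2_3 = 338; py2_3 = 192; px1_4 = 193; py1_4 = 109; px2_5 = 374; py2_5 = 214; center_x_6 = 418; center_y_6 = 136; radius_6 = 53; center_x_7 = 62; center_y_7 = 262; radius_7 = 18; px0_8 = 219; py0_8 = 9; px1_8 = 361; py1_8 = 66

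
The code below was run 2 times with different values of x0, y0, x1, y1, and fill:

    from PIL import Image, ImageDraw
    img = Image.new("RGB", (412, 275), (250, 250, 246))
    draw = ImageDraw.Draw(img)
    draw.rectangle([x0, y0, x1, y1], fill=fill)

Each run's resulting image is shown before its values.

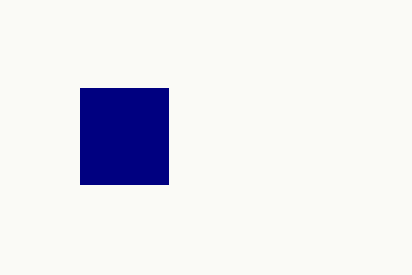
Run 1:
x0 = 80, y0 = 88, x1 = 168, y1 = 184, fill = 'navy'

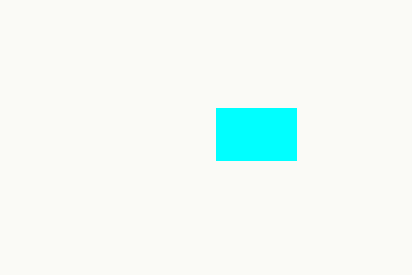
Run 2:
x0 = 216, y0 = 108, x1 = 296, y1 = 160, fill = 'cyan'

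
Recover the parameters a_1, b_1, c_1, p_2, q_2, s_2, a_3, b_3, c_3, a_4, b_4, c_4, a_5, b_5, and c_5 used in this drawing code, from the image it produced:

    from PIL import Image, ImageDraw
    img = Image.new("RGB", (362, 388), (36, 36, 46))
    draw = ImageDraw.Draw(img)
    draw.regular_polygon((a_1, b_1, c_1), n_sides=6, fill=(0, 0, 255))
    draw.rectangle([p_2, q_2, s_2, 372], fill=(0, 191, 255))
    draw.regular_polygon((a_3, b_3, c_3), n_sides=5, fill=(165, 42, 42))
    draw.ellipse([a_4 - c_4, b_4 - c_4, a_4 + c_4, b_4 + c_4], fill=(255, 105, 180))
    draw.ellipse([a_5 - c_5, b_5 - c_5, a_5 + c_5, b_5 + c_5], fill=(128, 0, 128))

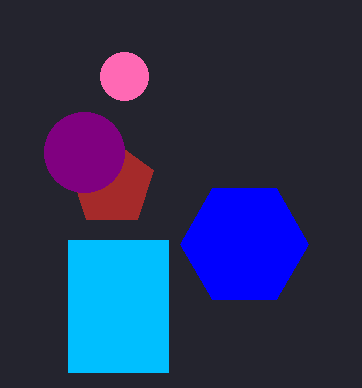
a_1 = 244; b_1 = 244; c_1 = 64; p_2 = 68; q_2 = 240; s_2 = 168; a_3 = 112; b_3 = 184; c_3 = 44; a_4 = 124; b_4 = 76; c_4 = 24; a_5 = 84; b_5 = 152; c_5 = 40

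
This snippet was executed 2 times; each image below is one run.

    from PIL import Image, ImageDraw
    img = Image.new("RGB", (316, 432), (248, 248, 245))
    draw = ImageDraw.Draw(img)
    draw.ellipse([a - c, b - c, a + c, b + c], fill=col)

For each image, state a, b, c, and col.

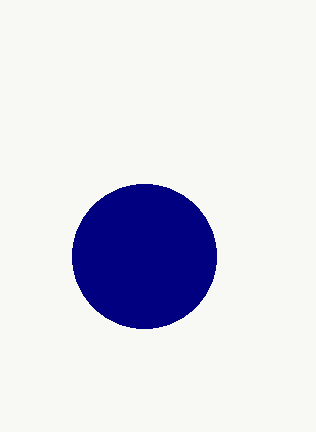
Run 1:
a = 144; b = 256; c = 72; col = 'navy'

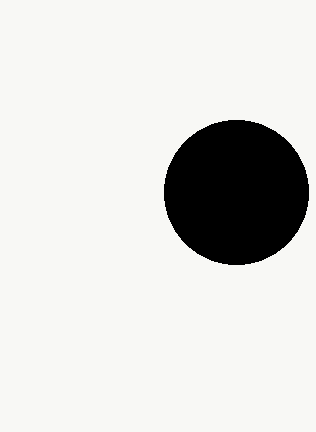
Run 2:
a = 236
b = 192
c = 72
col = 'black'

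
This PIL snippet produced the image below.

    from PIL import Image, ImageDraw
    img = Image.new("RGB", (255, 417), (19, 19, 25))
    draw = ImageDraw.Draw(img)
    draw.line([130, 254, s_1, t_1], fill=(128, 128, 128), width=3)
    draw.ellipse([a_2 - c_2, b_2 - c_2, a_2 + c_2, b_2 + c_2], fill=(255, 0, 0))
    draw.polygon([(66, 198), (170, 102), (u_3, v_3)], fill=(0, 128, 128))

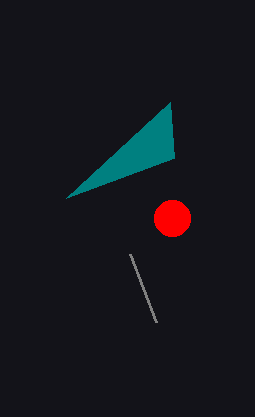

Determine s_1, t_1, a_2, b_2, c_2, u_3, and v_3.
s_1 = 156, t_1 = 322, a_2 = 172, b_2 = 218, c_2 = 18, u_3 = 174, v_3 = 158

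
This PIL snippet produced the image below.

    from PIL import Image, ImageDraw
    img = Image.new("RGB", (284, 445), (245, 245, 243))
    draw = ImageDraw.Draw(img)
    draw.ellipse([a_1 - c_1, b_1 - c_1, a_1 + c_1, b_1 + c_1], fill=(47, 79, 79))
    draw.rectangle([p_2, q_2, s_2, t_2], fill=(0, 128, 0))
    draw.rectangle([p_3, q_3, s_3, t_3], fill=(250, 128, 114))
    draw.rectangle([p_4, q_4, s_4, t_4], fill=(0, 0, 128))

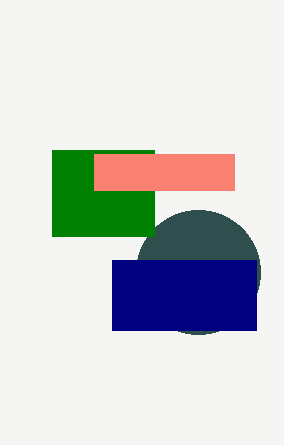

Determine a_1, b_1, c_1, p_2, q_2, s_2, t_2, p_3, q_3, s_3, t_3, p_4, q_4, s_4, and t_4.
a_1 = 198; b_1 = 272; c_1 = 62; p_2 = 52; q_2 = 150; s_2 = 154; t_2 = 236; p_3 = 94; q_3 = 154; s_3 = 234; t_3 = 190; p_4 = 112; q_4 = 260; s_4 = 256; t_4 = 330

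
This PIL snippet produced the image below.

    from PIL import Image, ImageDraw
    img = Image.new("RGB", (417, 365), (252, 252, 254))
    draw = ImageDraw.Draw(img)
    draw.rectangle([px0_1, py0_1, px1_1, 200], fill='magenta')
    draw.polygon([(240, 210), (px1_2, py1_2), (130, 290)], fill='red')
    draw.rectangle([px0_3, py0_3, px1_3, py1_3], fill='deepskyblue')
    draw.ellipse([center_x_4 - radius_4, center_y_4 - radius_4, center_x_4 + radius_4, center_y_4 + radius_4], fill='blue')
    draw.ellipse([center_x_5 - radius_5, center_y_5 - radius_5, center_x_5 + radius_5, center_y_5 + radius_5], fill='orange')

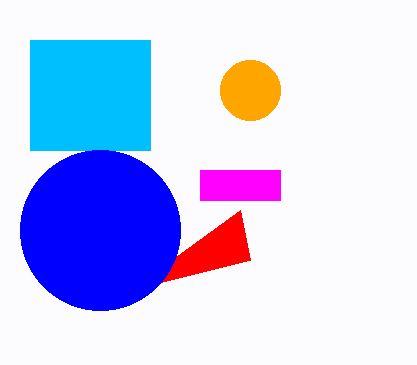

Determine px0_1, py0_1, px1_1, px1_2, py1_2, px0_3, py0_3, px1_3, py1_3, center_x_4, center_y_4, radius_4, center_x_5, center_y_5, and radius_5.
px0_1 = 200, py0_1 = 170, px1_1 = 280, px1_2 = 250, py1_2 = 260, px0_3 = 30, py0_3 = 40, px1_3 = 150, py1_3 = 150, center_x_4 = 100, center_y_4 = 230, radius_4 = 80, center_x_5 = 250, center_y_5 = 90, radius_5 = 30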